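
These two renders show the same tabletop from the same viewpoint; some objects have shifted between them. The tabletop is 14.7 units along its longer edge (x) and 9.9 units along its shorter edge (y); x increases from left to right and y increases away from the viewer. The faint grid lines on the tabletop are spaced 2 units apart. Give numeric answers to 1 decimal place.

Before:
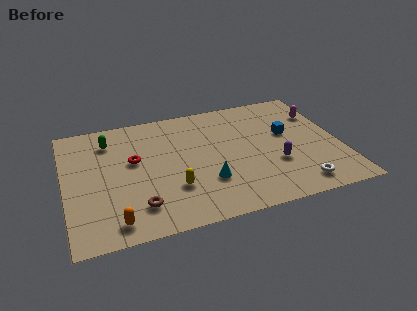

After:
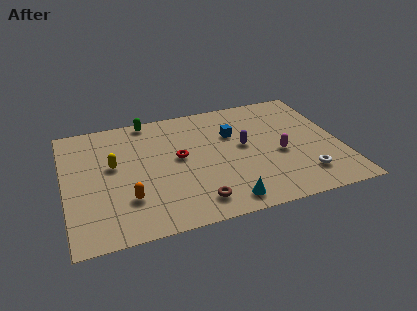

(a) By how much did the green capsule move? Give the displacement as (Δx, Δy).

(2.2, 1.3)

The green capsule was at about (2.5, 7.8) and moved to about (4.7, 9.1).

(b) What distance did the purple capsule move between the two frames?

2.5

The purple capsule moved from about (11.1, 3.4) to (9.6, 5.4), a distance of √(1.5² + 2.0²) ≈ 2.5.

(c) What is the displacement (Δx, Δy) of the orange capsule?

(0.8, 1.5)

The orange capsule started near (2.4, 1.3) and ended near (3.2, 2.8).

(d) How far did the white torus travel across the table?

0.8

From (12.1, 1.4) to (12.5, 2.1), the white torus covered √(0.4² + 0.7²) ≈ 0.8 units.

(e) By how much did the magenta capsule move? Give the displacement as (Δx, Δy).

(-2.5, -2.9)

The magenta capsule was at about (13.9, 7.1) and moved to about (11.4, 4.2).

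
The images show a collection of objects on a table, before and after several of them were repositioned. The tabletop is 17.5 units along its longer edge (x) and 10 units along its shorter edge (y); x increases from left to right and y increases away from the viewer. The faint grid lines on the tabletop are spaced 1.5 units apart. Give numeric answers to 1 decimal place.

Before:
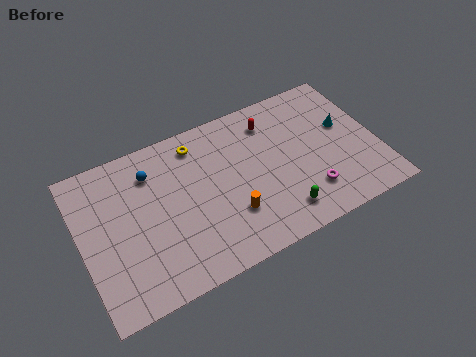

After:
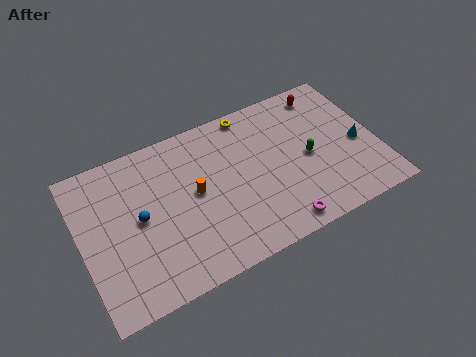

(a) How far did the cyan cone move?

1.6

From (15.8, 5.9) to (16.4, 4.4), the cyan cone covered √(0.6² + 1.5²) ≈ 1.6 units.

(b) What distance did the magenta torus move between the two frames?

2.4

The magenta torus was near (13.1, 2.4) before and (11.1, 1.1) after, so it travelled √(2.0² + 1.3²) ≈ 2.4 units.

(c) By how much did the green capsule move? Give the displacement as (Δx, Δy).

(2.1, 2.9)

The green capsule was at about (11.3, 1.8) and moved to about (13.4, 4.7).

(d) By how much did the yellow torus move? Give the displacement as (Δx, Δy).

(3.3, 0.7)

The yellow torus started near (7.2, 8.4) and ended near (10.5, 9.1).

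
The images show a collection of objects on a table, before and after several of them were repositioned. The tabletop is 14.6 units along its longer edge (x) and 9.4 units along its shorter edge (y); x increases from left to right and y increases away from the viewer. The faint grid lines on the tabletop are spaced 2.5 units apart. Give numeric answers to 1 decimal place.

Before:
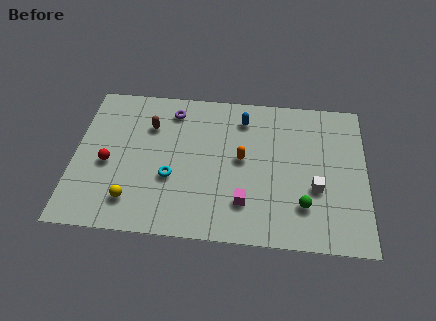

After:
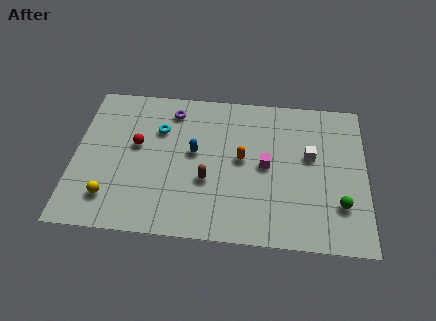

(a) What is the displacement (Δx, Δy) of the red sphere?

(1.4, 1.3)

The red sphere was at about (1.7, 4.1) and moved to about (3.1, 5.4).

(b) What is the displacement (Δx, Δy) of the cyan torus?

(-0.7, 3.0)

The cyan torus was at about (4.9, 3.5) and moved to about (4.2, 6.5).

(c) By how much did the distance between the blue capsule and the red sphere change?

-4.7

The distance was about 7.6 in the first image and 2.9 in the second, so they moved 4.7 units closer together.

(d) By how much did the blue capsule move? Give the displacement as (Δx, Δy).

(-2.4, -2.4)

From the two frames, the blue capsule sits at roughly (8.4, 7.6) before and (6.0, 5.2) after.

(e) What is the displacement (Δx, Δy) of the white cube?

(-0.3, 2.0)

The white cube was at about (12.1, 3.5) and moved to about (11.8, 5.5).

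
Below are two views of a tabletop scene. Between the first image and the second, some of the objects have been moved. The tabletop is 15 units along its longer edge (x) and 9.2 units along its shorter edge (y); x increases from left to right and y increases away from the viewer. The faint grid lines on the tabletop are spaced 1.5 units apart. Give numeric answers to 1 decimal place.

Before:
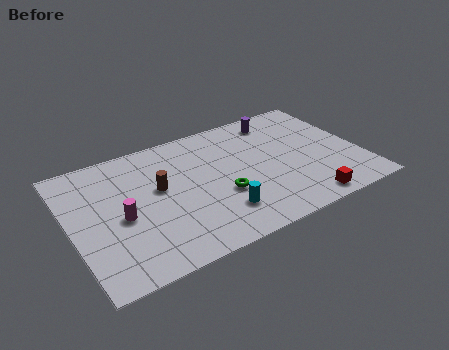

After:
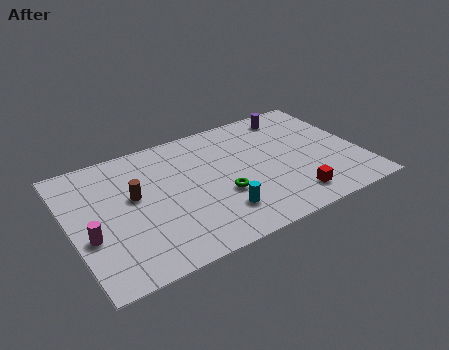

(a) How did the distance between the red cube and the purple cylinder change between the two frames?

-0.4

Before: roughly 6.8 units apart; after: 6.4. That's 0.4 units closer together.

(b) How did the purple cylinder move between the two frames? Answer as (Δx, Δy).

(0.8, 0.1)

From the two frames, the purple cylinder sits at roughly (11.3, 7.8) before and (12.1, 7.9) after.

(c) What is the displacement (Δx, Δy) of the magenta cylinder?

(-1.7, -0.6)

From the two frames, the magenta cylinder sits at roughly (2.5, 4.1) before and (0.8, 3.5) after.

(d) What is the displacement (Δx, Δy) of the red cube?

(-0.6, 0.6)

The red cube was at about (11.6, 1.0) and moved to about (11.0, 1.6).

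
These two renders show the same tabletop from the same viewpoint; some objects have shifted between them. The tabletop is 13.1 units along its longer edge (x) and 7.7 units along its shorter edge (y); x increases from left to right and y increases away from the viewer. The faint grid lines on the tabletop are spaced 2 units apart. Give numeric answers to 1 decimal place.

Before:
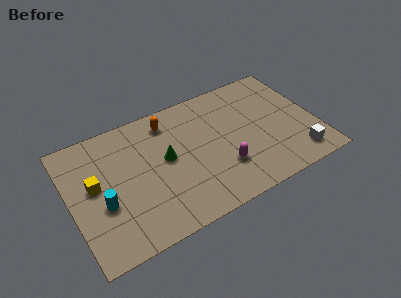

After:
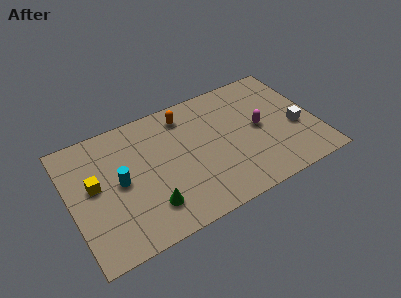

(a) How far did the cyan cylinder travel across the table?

1.3

From (1.6, 3.0) to (2.6, 3.9), the cyan cylinder covered √(1.0² + 0.9²) ≈ 1.3 units.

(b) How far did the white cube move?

1.8

The white cube was near (11.8, 1.3) before and (12.0, 3.1) after, so it travelled √(0.2² + 1.8²) ≈ 1.8 units.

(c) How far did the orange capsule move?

0.9

From (5.5, 6.4) to (6.4, 6.4), the orange capsule covered √(0.9² + 0.0²) ≈ 0.9 units.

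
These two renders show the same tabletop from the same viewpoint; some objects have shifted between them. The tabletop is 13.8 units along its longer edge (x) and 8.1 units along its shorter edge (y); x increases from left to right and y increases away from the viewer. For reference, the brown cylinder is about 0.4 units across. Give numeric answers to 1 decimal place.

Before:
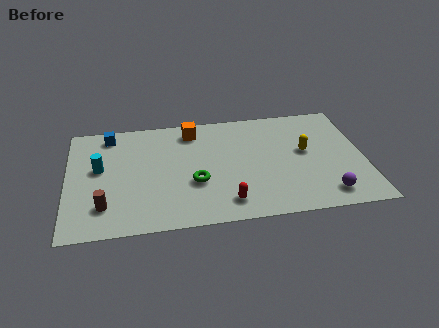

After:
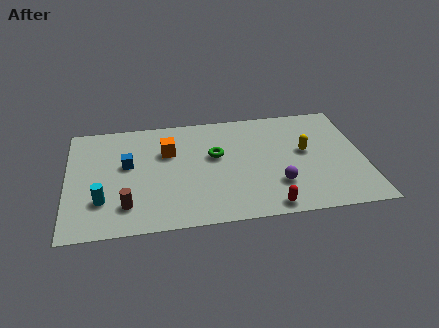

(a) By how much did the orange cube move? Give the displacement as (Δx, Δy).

(-1.2, -1.4)

From the two frames, the orange cube sits at roughly (5.9, 6.8) before and (4.7, 5.4) after.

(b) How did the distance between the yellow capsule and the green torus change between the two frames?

-1.2

They were about 5.4 units apart before and 4.2 after — 1.2 units closer together.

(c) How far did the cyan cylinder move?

2.3

From (1.5, 4.6) to (1.6, 2.3), the cyan cylinder covered √(0.1² + 2.3²) ≈ 2.3 units.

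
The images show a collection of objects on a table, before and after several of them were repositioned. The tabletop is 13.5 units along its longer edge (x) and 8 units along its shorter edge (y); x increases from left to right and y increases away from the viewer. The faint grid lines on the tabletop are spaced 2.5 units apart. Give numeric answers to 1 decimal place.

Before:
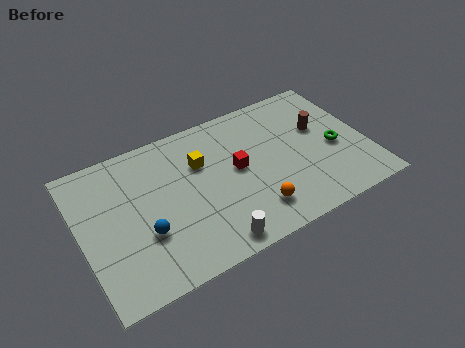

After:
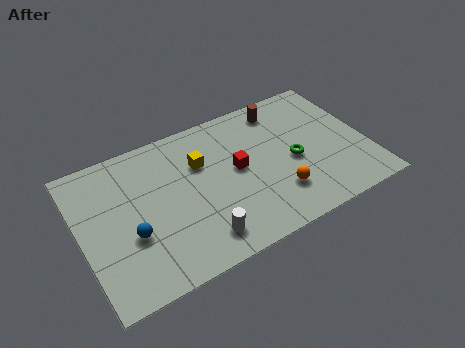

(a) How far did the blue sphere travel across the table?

0.6

From (2.8, 2.8) to (2.2, 3.0), the blue sphere covered √(0.6² + 0.2²) ≈ 0.6 units.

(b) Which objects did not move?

the red cube and the yellow cube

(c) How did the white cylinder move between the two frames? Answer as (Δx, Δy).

(-0.5, 0.5)

The white cylinder started near (5.7, 0.9) and ended near (5.2, 1.4).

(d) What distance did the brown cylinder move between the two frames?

2.5

The brown cylinder moved from about (11.5, 4.9) to (9.9, 6.8), a distance of √(1.6² + 1.9²) ≈ 2.5.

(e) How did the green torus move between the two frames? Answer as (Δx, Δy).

(-2.0, 0.1)

The green torus started near (12.0, 3.5) and ended near (10.0, 3.6).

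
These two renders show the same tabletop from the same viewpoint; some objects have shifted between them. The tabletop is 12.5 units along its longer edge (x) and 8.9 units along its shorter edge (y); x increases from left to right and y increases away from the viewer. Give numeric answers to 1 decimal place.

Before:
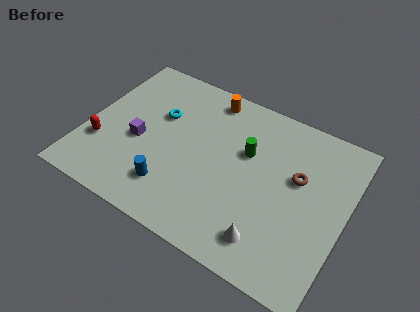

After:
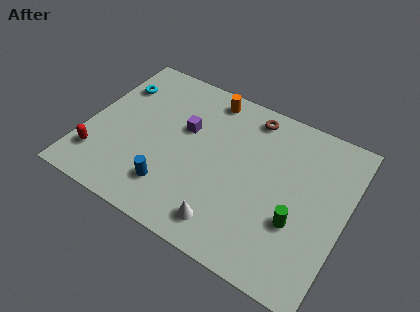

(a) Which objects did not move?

the orange cylinder and the blue cylinder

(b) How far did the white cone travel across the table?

2.0

The white cone moved from about (9.3, 1.6) to (7.3, 1.4), a distance of √(2.0² + 0.2²) ≈ 2.0.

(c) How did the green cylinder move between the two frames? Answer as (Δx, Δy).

(2.8, -2.5)

The green cylinder was at about (7.6, 5.6) and moved to about (10.4, 3.1).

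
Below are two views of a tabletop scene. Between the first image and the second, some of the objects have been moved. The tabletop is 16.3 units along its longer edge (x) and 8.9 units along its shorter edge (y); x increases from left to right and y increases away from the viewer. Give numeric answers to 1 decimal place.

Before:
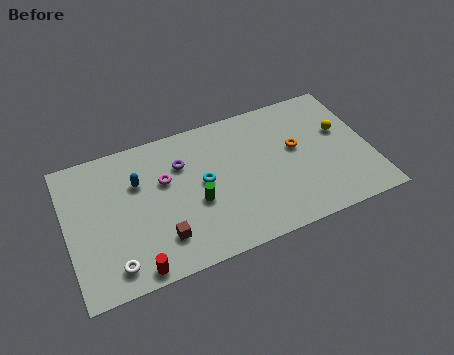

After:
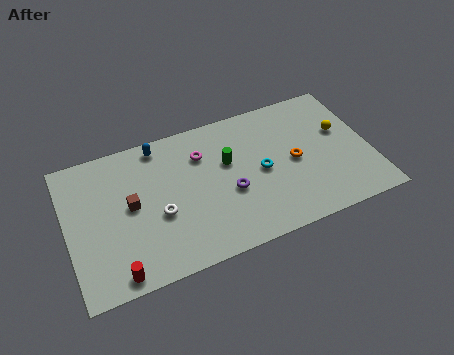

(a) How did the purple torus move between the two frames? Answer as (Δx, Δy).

(2.3, -2.7)

From the two frames, the purple torus sits at roughly (6.3, 6.3) before and (8.6, 3.6) after.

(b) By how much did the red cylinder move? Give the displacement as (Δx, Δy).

(-1.0, 0.1)

The red cylinder started near (3.3, 0.8) and ended near (2.3, 0.9).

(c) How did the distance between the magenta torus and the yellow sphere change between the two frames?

-2.0

Before: roughly 9.6 units apart; after: 7.6. That's 2.0 units closer together.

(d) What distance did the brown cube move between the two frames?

3.0

From (4.8, 2.1) to (3.4, 4.7), the brown cube covered √(1.4² + 2.6²) ≈ 3.0 units.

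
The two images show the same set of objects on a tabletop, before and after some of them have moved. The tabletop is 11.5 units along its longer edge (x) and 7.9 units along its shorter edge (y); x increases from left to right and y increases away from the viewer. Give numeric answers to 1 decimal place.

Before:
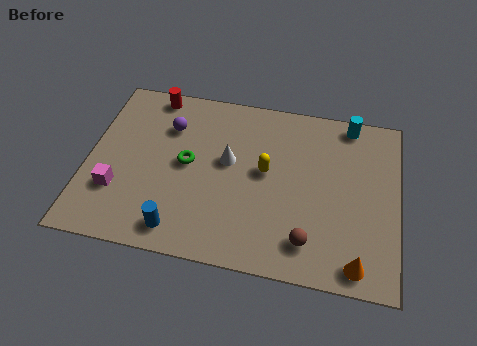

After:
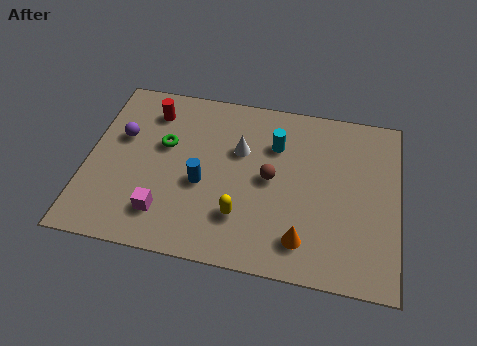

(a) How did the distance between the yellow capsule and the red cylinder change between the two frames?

+0.3

Before: roughly 5.2 units apart; after: 5.5. That's 0.3 units further apart.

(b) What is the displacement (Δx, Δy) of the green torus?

(-0.9, 0.7)

The green torus was at about (3.7, 4.1) and moved to about (2.8, 4.8).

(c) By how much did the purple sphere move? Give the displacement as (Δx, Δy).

(-1.7, -0.8)

The purple sphere was at about (2.9, 5.7) and moved to about (1.2, 4.9).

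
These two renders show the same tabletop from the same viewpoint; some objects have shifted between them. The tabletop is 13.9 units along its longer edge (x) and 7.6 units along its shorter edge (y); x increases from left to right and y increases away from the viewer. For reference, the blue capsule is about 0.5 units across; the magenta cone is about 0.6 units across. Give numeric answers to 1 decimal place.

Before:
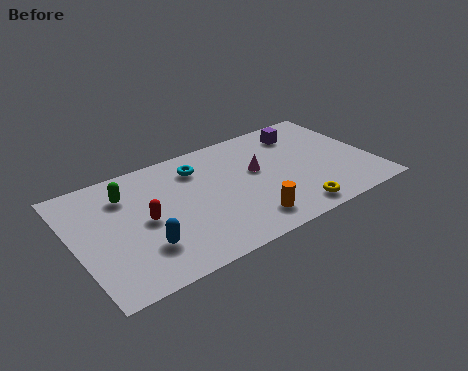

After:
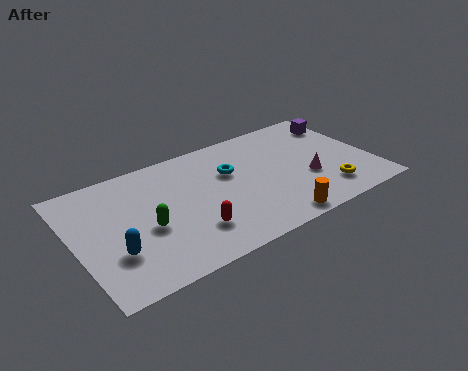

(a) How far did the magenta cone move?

2.7

The magenta cone moved from about (8.6, 4.4) to (10.8, 2.8), a distance of √(2.2² + 1.6²) ≈ 2.7.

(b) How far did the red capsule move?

2.5

The red capsule was near (3.2, 3.7) before and (5.1, 2.0) after, so it travelled √(1.9² + 1.7²) ≈ 2.5 units.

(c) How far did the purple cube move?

2.0

From (11.1, 6.1) to (13.1, 6.0), the purple cube covered √(2.0² + 0.1²) ≈ 2.0 units.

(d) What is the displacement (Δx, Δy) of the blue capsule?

(-1.3, 0.3)

From the two frames, the blue capsule sits at roughly (2.9, 2.1) before and (1.6, 2.4) after.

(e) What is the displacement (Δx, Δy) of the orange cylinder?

(1.2, -0.6)

From the two frames, the orange cylinder sits at roughly (7.6, 1.4) before and (8.8, 0.8) after.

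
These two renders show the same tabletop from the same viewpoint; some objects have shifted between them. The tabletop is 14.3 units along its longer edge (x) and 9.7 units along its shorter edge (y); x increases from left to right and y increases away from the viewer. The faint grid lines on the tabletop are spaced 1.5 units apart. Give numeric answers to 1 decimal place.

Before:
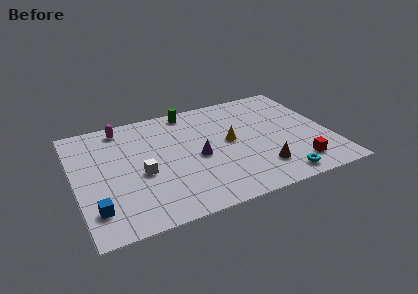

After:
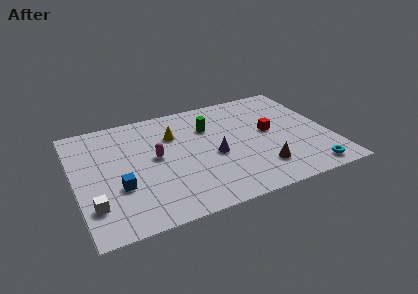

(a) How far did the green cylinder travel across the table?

2.1

The green cylinder moved from about (6.8, 8.7) to (7.7, 6.8), a distance of √(0.9² + 1.9²) ≈ 2.1.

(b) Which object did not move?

the brown cone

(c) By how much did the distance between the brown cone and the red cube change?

+1.1

The distance was about 2.0 in the first image and 3.1 in the second, so they moved 1.1 units further apart.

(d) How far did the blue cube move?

1.9

The blue cube moved from about (0.9, 2.1) to (2.3, 3.4), a distance of √(1.4² + 1.3²) ≈ 1.9.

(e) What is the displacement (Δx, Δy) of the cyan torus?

(1.7, 0.0)

The cyan torus was at about (11.0, 1.1) and moved to about (12.7, 1.1).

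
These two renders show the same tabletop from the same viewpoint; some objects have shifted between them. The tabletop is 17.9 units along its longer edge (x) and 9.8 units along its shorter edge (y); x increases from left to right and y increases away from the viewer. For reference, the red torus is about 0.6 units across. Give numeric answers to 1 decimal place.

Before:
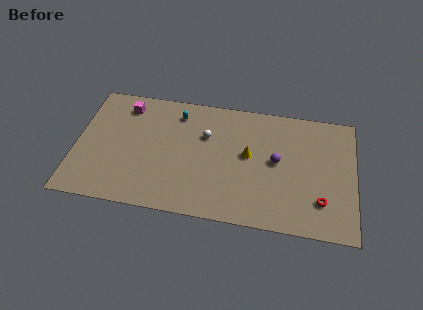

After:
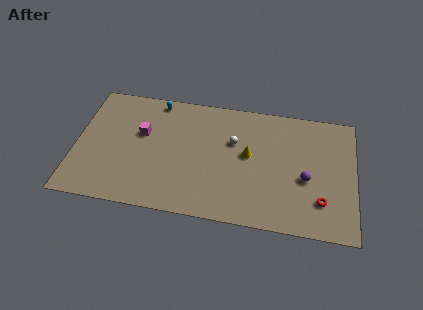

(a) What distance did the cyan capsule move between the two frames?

1.6

The cyan capsule moved from about (6.4, 8.0) to (5.0, 8.8), a distance of √(1.4² + 0.8²) ≈ 1.6.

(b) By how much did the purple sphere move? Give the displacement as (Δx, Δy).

(1.9, -1.1)

The purple sphere started near (12.9, 5.2) and ended near (14.8, 4.1).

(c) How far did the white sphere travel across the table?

1.8

The white sphere was near (8.3, 6.5) before and (10.1, 6.3) after, so it travelled √(1.8² + 0.2²) ≈ 1.8 units.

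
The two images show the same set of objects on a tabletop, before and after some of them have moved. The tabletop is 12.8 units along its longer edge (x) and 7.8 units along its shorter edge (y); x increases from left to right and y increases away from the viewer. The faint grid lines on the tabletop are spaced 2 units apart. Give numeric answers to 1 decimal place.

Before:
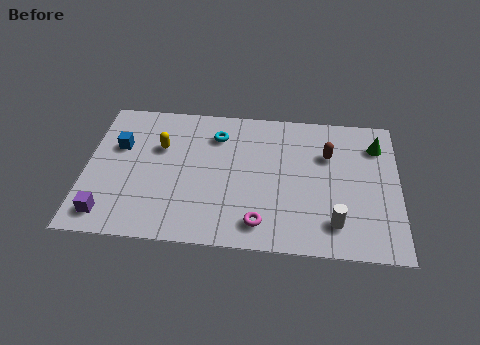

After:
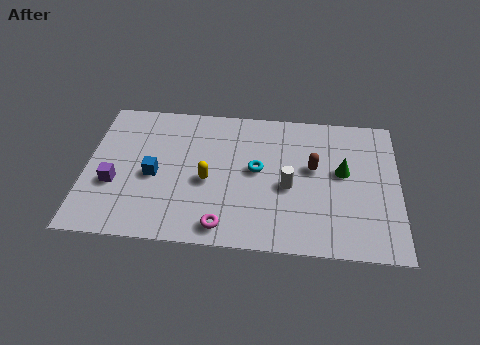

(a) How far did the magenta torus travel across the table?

1.5

The magenta torus was near (7.2, 1.3) before and (5.7, 1.0) after, so it travelled √(1.5² + 0.3²) ≈ 1.5 units.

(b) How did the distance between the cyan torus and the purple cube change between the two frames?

-0.5

The distance was about 6.4 in the first image and 5.9 in the second, so they moved 0.5 units closer together.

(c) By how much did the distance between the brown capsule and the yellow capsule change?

-2.5

The distance was about 6.9 in the first image and 4.4 in the second, so they moved 2.5 units closer together.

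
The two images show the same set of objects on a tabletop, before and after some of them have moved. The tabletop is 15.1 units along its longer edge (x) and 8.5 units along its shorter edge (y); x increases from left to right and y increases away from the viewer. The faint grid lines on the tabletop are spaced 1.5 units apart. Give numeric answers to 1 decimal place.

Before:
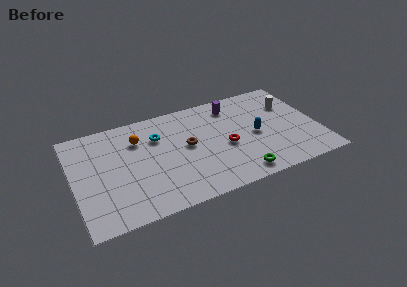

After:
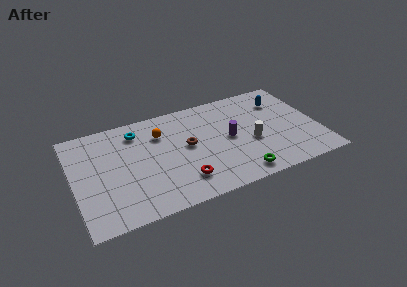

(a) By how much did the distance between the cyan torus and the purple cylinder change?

+1.2

Before: roughly 4.9 units apart; after: 6.1. That's 1.2 units further apart.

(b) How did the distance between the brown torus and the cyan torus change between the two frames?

+1.5

The distance was about 2.2 in the first image and 3.7 in the second, so they moved 1.5 units further apart.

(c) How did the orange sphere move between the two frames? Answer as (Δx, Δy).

(1.4, 0.0)

The orange sphere was at about (4.1, 6.2) and moved to about (5.5, 6.2).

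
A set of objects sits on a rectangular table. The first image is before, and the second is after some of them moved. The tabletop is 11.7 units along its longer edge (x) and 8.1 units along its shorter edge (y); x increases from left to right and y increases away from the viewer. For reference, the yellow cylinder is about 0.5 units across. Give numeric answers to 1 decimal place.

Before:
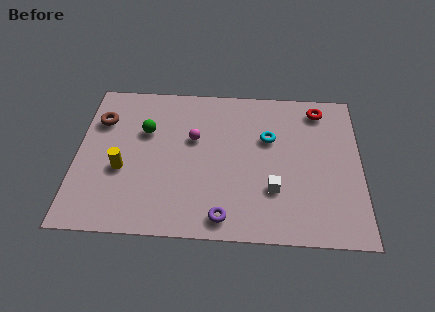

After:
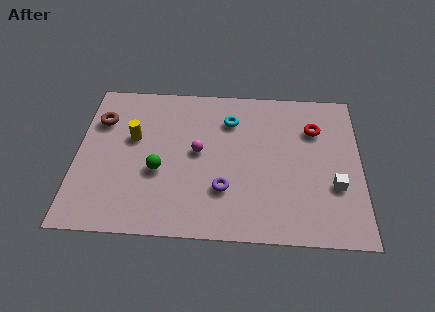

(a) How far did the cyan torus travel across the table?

1.8

The cyan torus was near (7.9, 5.2) before and (6.3, 6.1) after, so it travelled √(1.6² + 0.9²) ≈ 1.8 units.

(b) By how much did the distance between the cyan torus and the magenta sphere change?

-0.9

Before: roughly 3.1 units apart; after: 2.2. That's 0.9 units closer together.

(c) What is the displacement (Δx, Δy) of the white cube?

(2.5, 0.3)

The white cube was at about (8.1, 2.5) and moved to about (10.6, 2.8).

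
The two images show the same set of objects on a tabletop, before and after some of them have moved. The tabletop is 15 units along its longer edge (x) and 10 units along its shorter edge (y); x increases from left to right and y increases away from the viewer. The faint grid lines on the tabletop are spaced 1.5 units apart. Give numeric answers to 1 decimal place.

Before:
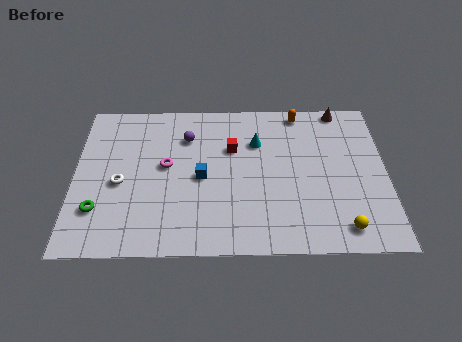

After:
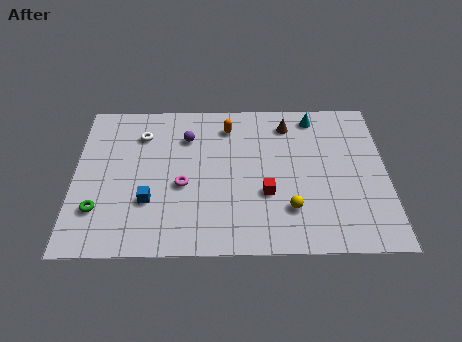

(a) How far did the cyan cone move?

3.3

The cyan cone was near (8.8, 7.0) before and (11.6, 8.7) after, so it travelled √(2.8² + 1.7²) ≈ 3.3 units.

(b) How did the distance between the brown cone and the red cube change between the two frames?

-1.2

The distance was about 5.9 in the first image and 4.7 in the second, so they moved 1.2 units closer together.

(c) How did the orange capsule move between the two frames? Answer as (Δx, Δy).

(-3.5, -0.9)

From the two frames, the orange capsule sits at roughly (10.9, 9.0) before and (7.4, 8.1) after.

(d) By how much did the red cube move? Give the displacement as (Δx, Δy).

(1.6, -3.0)

From the two frames, the red cube sits at roughly (7.6, 6.6) before and (9.2, 3.6) after.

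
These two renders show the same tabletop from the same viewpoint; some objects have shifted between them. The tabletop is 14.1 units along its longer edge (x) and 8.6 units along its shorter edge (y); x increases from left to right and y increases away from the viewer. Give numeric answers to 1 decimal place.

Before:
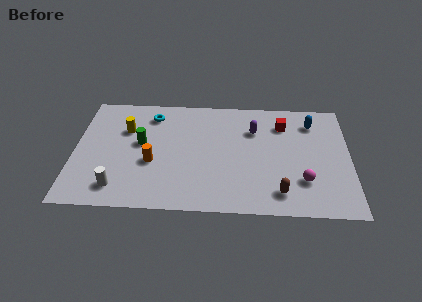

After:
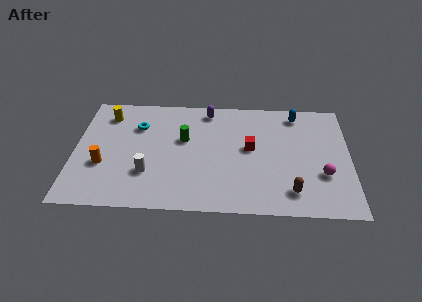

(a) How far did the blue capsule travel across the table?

1.0

The blue capsule moved from about (12.2, 6.8) to (11.4, 7.4), a distance of √(0.8² + 0.6²) ≈ 1.0.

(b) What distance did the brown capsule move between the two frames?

0.6

The brown capsule moved from about (10.5, 1.5) to (11.1, 1.6), a distance of √(0.6² + 0.1²) ≈ 0.6.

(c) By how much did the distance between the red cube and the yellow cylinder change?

-0.4

They were about 8.1 units apart before and 7.7 after — 0.4 units closer together.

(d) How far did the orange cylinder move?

2.5

The orange cylinder moved from about (4.0, 3.4) to (1.5, 3.1), a distance of √(2.5² + 0.3²) ≈ 2.5.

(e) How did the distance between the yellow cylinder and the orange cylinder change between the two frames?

+1.0

Before: roughly 2.8 units apart; after: 3.8. That's 1.0 units further apart.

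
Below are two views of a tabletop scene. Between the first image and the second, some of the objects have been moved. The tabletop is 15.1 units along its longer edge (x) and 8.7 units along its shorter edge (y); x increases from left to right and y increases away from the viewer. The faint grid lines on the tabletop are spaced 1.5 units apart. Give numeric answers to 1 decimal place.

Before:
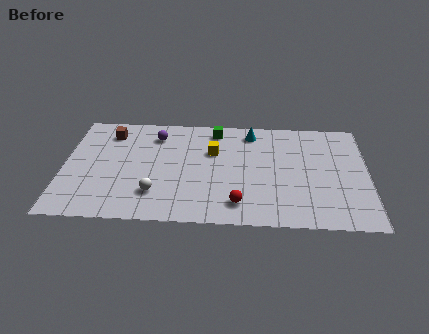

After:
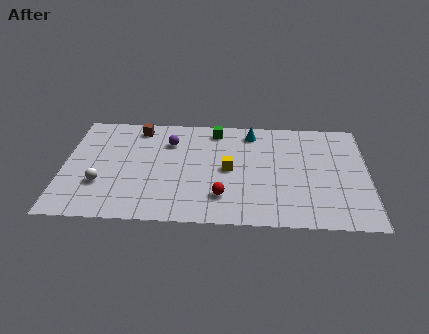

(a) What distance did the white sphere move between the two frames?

2.8

The white sphere moved from about (4.6, 2.2) to (1.9, 2.8), a distance of √(2.7² + 0.6²) ≈ 2.8.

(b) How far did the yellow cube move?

1.6

From (7.4, 5.7) to (8.2, 4.3), the yellow cube covered √(0.8² + 1.4²) ≈ 1.6 units.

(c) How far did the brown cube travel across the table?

1.5

From (2.2, 7.0) to (3.6, 7.5), the brown cube covered √(1.4² + 0.5²) ≈ 1.5 units.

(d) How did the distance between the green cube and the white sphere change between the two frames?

+1.3

Before: roughly 6.0 units apart; after: 7.3. That's 1.3 units further apart.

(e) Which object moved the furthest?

the white sphere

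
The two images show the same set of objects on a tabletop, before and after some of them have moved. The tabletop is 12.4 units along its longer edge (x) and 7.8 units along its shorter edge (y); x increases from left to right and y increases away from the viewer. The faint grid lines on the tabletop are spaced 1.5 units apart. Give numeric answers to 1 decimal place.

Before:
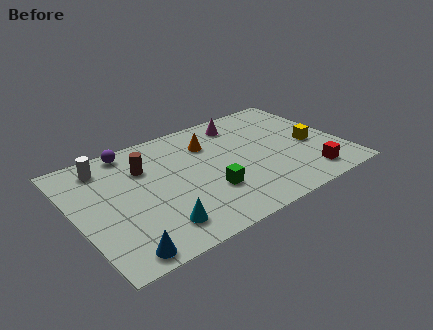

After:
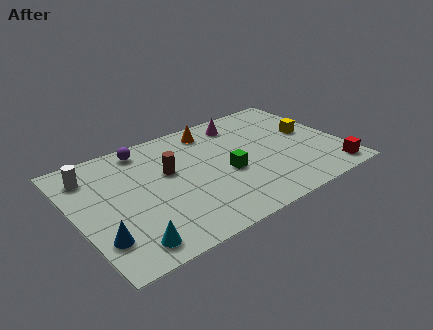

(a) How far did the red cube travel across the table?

1.1

From (10.4, 1.3) to (11.5, 1.0), the red cube covered √(1.1² + 0.3²) ≈ 1.1 units.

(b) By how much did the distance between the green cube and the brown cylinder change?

-1.0

They were about 3.9 units apart before and 2.9 after — 1.0 units closer together.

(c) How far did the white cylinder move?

0.8

The white cylinder moved from about (1.7, 6.5) to (1.0, 6.2), a distance of √(0.7² + 0.3²) ≈ 0.8.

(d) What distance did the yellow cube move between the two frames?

0.9

From (11.0, 3.4) to (11.1, 4.3), the yellow cube covered √(0.1² + 0.9²) ≈ 0.9 units.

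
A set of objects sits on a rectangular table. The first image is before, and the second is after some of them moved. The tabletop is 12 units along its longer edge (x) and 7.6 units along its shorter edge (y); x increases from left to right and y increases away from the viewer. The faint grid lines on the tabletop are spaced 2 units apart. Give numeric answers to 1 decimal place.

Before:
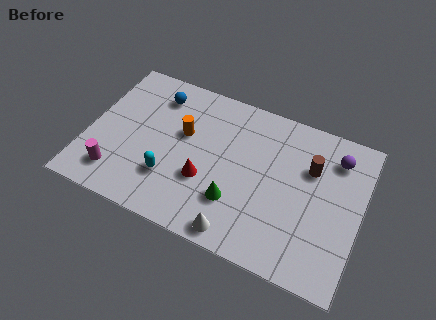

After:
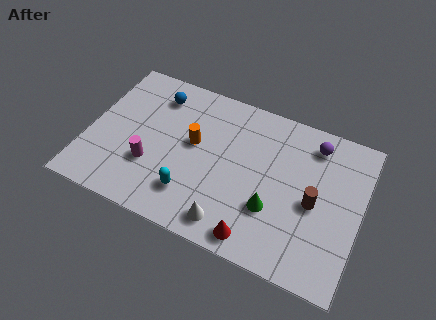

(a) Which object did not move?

the blue sphere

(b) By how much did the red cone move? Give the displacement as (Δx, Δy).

(2.5, -1.8)

The red cone started near (5.3, 2.7) and ended near (7.8, 0.9).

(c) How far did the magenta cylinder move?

1.7

The magenta cylinder was near (1.5, 1.5) before and (2.9, 2.5) after, so it travelled √(1.4² + 1.0²) ≈ 1.7 units.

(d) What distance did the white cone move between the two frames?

0.5

The white cone moved from about (7.0, 0.8) to (6.6, 1.1), a distance of √(0.4² + 0.3²) ≈ 0.5.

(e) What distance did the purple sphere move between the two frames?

1.0

The purple sphere moved from about (10.7, 6.0) to (9.7, 6.3), a distance of √(1.0² + 0.3²) ≈ 1.0.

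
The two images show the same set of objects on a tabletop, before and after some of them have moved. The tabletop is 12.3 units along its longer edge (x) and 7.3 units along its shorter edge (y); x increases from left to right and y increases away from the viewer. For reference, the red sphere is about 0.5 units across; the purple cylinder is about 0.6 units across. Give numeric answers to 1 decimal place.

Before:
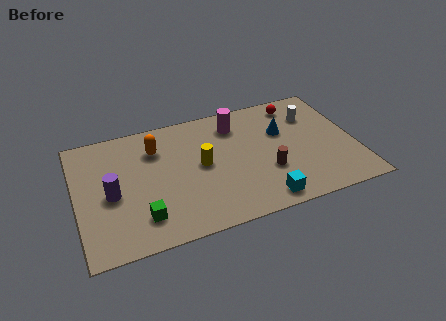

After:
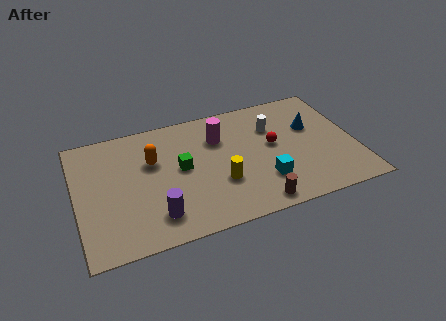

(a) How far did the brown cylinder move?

1.8

The brown cylinder was near (8.3, 2.5) before and (7.6, 0.8) after, so it travelled √(0.7² + 1.7²) ≈ 1.8 units.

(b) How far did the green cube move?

3.0

The green cube was near (2.7, 1.6) before and (4.6, 3.9) after, so it travelled √(1.9² + 2.3²) ≈ 3.0 units.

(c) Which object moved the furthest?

the green cube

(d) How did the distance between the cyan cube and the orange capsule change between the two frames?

-0.8

The distance was about 6.2 in the first image and 5.4 in the second, so they moved 0.8 units closer together.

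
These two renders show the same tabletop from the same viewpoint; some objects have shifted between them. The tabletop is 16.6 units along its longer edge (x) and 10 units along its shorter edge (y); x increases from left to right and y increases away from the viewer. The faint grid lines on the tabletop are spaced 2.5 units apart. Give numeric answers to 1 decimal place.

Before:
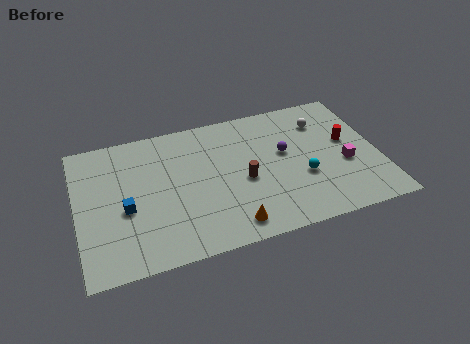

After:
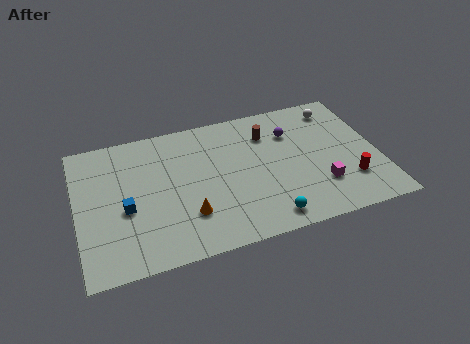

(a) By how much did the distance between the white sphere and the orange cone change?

+2.0

The distance was about 8.4 in the first image and 10.4 in the second, so they moved 2.0 units further apart.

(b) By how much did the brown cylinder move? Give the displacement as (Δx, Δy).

(1.6, 3.1)

The brown cylinder started near (9.1, 4.4) and ended near (10.7, 7.5).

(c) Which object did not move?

the blue cube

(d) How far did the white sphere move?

1.2

The white sphere was near (13.8, 7.6) before and (14.7, 8.4) after, so it travelled √(0.9² + 0.8²) ≈ 1.2 units.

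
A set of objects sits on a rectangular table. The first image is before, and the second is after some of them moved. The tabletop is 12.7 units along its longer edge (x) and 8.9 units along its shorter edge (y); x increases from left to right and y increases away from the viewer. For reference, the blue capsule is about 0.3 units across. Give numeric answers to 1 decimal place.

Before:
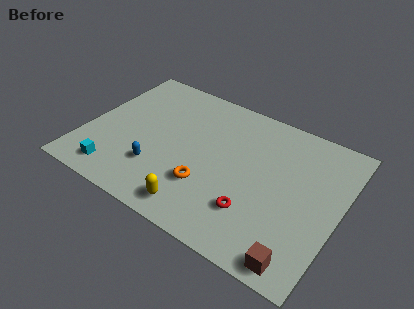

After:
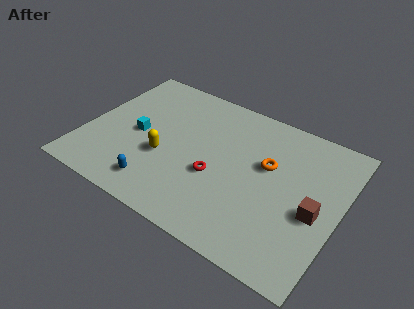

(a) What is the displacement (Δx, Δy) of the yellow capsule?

(-2.1, 2.2)

From the two frames, the yellow capsule sits at roughly (6.2, 1.2) before and (4.1, 3.4) after.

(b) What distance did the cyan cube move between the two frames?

3.0

From (2.0, 1.3) to (2.6, 4.2), the cyan cube covered √(0.6² + 2.9²) ≈ 3.0 units.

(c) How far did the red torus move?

2.4

The red torus was near (8.8, 2.4) before and (6.7, 3.5) after, so it travelled √(2.1² + 1.1²) ≈ 2.4 units.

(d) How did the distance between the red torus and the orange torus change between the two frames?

+0.6

Before: roughly 2.4 units apart; after: 3.0. That's 0.6 units further apart.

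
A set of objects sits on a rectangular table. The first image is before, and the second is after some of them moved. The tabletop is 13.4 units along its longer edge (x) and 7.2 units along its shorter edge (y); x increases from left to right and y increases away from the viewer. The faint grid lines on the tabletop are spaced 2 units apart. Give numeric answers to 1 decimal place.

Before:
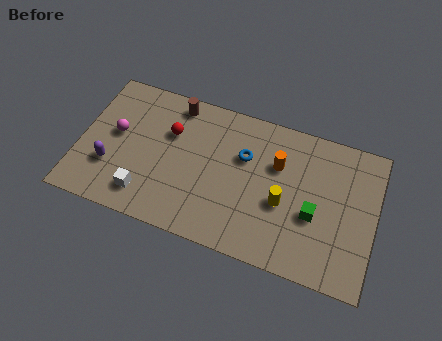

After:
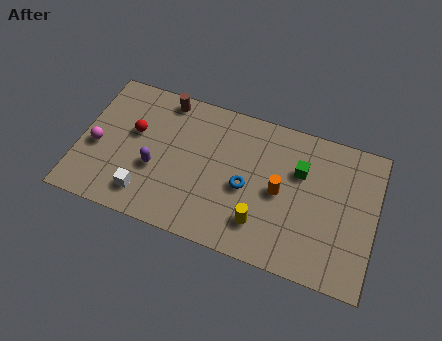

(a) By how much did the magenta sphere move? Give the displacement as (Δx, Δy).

(-0.8, -0.9)

The magenta sphere was at about (1.6, 4.0) and moved to about (0.8, 3.1).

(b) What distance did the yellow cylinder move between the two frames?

1.6

From (9.3, 3.0) to (8.4, 1.7), the yellow cylinder covered √(0.9² + 1.3²) ≈ 1.6 units.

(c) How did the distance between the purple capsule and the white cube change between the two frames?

-0.5

The distance was about 1.9 in the first image and 1.4 in the second, so they moved 0.5 units closer together.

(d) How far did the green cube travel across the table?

2.1

The green cube was near (10.7, 2.9) before and (9.9, 4.8) after, so it travelled √(0.8² + 1.9²) ≈ 2.1 units.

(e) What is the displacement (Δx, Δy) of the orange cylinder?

(0.2, -1.3)

The orange cylinder was at about (8.9, 4.8) and moved to about (9.1, 3.5).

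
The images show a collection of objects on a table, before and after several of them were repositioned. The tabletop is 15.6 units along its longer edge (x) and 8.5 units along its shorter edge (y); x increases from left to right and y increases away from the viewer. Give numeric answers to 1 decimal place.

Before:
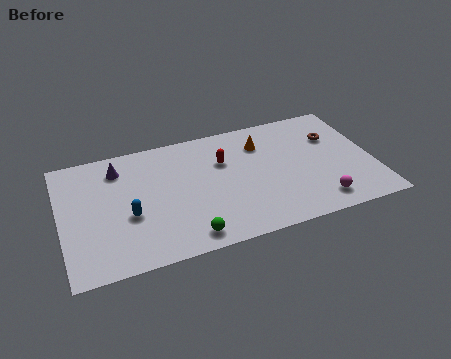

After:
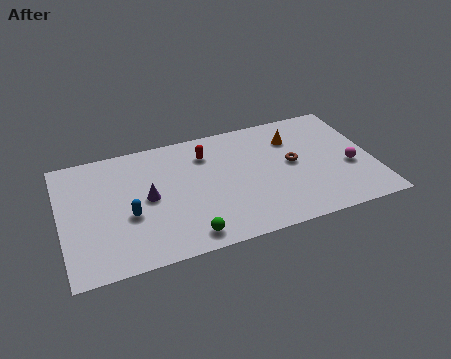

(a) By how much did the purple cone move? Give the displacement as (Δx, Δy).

(1.3, -2.5)

The purple cone started near (3.0, 6.8) and ended near (4.3, 4.3).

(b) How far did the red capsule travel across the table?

1.1

From (8.2, 5.7) to (7.4, 6.5), the red capsule covered √(0.8² + 0.8²) ≈ 1.1 units.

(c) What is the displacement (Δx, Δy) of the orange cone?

(1.6, -0.1)

The orange cone started near (10.2, 6.4) and ended near (11.8, 6.3).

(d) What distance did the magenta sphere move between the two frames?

2.7

The magenta sphere moved from about (12.6, 1.4) to (14.4, 3.4), a distance of √(1.8² + 2.0²) ≈ 2.7.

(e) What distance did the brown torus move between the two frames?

2.6

The brown torus was near (13.8, 5.8) before and (11.6, 4.5) after, so it travelled √(2.2² + 1.3²) ≈ 2.6 units.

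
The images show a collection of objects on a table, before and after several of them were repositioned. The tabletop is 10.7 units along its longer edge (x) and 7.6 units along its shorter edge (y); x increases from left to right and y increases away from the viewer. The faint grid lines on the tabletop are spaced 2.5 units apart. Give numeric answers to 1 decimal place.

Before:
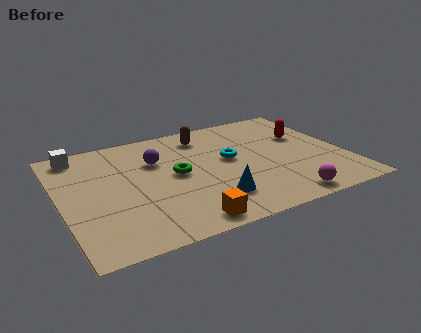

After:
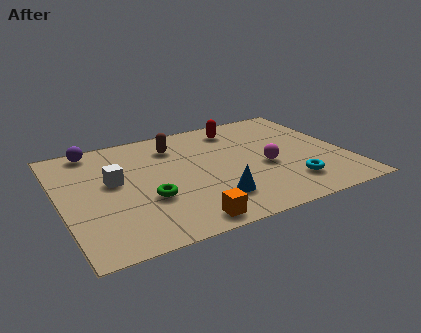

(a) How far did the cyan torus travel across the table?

3.1

The cyan torus moved from about (6.4, 4.2) to (8.3, 1.7), a distance of √(1.9² + 2.5²) ≈ 3.1.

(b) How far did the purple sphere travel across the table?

2.8

From (3.7, 5.1) to (1.5, 6.8), the purple sphere covered √(2.2² + 1.7²) ≈ 2.8 units.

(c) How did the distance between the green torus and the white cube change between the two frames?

-2.4

They were about 4.3 units apart before and 1.9 after — 2.4 units closer together.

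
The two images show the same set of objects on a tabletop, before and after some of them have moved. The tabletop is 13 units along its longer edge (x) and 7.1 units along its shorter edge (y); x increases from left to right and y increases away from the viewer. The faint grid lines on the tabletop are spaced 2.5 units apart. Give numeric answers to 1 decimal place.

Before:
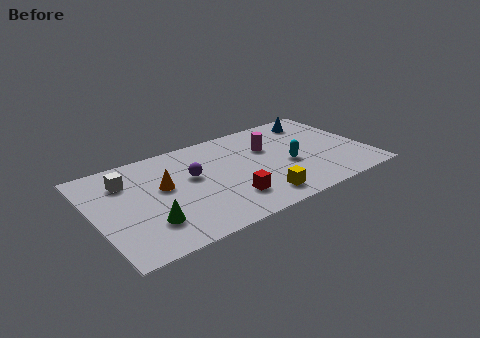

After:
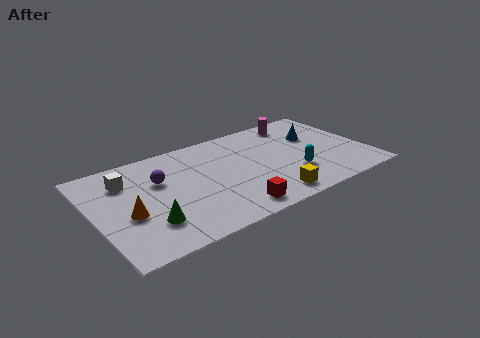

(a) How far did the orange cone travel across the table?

2.2

The orange cone moved from about (3.3, 4.1) to (1.5, 2.9), a distance of √(1.8² + 1.2²) ≈ 2.2.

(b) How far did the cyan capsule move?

0.8

The cyan capsule was near (9.2, 3.0) before and (9.3, 2.2) after, so it travelled √(0.1² + 0.8²) ≈ 0.8 units.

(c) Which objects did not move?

the green cone and the white cube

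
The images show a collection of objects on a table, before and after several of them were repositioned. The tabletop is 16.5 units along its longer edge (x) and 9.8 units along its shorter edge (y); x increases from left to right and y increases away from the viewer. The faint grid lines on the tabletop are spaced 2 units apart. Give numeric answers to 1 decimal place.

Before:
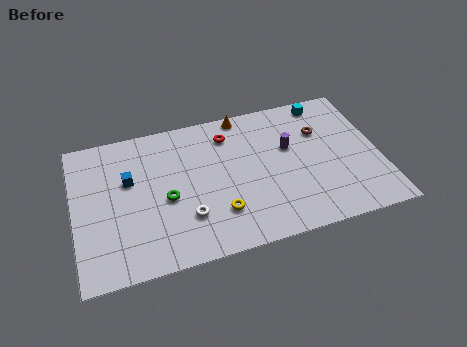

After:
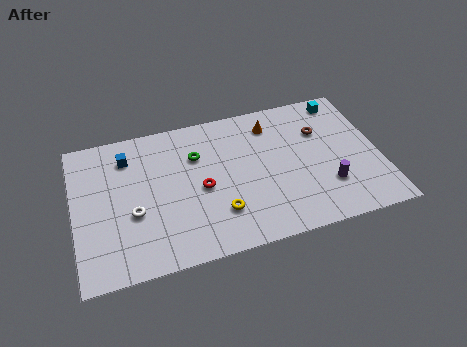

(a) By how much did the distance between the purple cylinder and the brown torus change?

+2.0

They were about 1.9 units apart before and 3.9 after — 2.0 units further apart.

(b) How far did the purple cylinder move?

3.7

The purple cylinder moved from about (11.7, 6.0) to (13.5, 2.8), a distance of √(1.8² + 3.2²) ≈ 3.7.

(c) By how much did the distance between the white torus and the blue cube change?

-0.5

They were about 4.4 units apart before and 3.9 after — 0.5 units closer together.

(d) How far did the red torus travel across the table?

3.7

From (8.5, 7.8) to (6.8, 4.5), the red torus covered √(1.7² + 3.3²) ≈ 3.7 units.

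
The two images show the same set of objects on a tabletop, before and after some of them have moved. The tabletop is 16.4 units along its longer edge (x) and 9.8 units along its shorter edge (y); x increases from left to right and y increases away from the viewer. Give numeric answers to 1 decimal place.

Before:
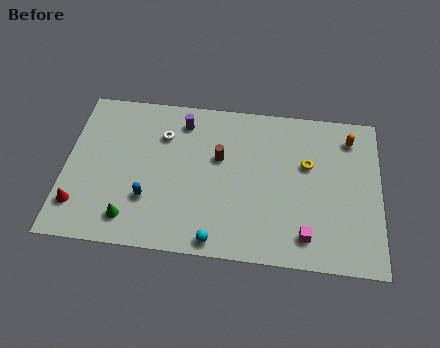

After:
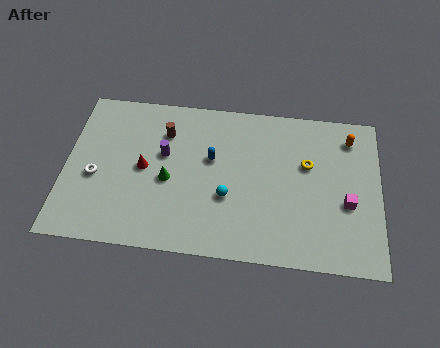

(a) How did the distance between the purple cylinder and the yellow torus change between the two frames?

+0.6

They were about 6.9 units apart before and 7.5 after — 0.6 units further apart.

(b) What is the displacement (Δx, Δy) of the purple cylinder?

(-0.9, -2.2)

The purple cylinder was at about (6.0, 8.1) and moved to about (5.1, 5.9).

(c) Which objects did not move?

the yellow torus and the orange capsule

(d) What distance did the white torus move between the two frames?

4.5

The white torus was near (5.0, 7.1) before and (1.6, 4.1) after, so it travelled √(3.4² + 3.0²) ≈ 4.5 units.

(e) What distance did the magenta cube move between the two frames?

3.0

From (12.6, 1.7) to (14.7, 3.9), the magenta cube covered √(2.1² + 2.2²) ≈ 3.0 units.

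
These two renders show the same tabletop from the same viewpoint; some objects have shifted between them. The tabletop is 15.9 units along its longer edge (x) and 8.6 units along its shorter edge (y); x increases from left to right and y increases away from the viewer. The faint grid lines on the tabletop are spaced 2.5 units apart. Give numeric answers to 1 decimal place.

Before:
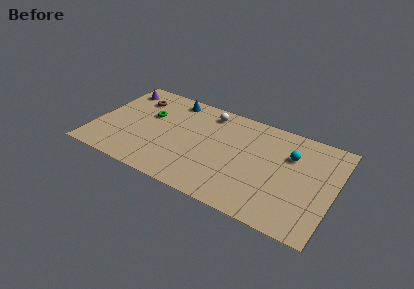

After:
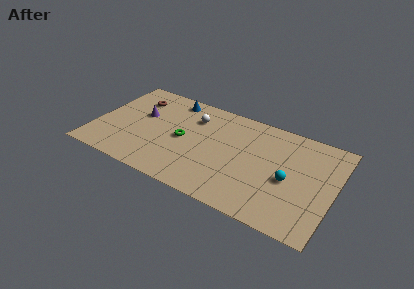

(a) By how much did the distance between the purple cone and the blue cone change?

-0.7

They were about 3.6 units apart before and 2.9 after — 0.7 units closer together.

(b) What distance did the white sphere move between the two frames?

1.3

The white sphere was near (7.2, 7.3) before and (6.3, 6.4) after, so it travelled √(0.9² + 0.9²) ≈ 1.3 units.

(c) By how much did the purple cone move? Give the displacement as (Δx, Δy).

(1.8, -1.9)

The purple cone started near (1.1, 7.1) and ended near (2.9, 5.2).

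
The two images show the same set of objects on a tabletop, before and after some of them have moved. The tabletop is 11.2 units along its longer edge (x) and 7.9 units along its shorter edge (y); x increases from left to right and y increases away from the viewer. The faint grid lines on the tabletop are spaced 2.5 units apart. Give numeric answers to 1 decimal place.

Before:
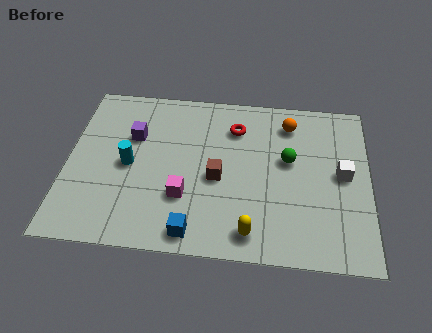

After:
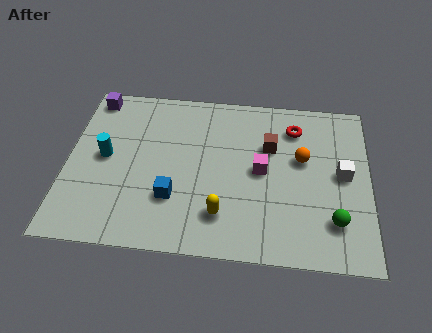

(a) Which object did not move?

the white cube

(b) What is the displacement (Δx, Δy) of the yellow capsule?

(-1.1, 0.7)

From the two frames, the yellow capsule sits at roughly (6.9, 1.1) before and (5.8, 1.8) after.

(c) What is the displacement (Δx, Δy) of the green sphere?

(1.7, -2.7)

From the two frames, the green sphere sits at roughly (8.2, 4.6) before and (9.9, 1.9) after.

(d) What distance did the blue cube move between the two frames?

1.7

The blue cube moved from about (4.8, 0.9) to (4.0, 2.4), a distance of √(0.8² + 1.5²) ≈ 1.7.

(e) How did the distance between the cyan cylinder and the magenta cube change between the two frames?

+3.3

They were about 2.5 units apart before and 5.8 after — 3.3 units further apart.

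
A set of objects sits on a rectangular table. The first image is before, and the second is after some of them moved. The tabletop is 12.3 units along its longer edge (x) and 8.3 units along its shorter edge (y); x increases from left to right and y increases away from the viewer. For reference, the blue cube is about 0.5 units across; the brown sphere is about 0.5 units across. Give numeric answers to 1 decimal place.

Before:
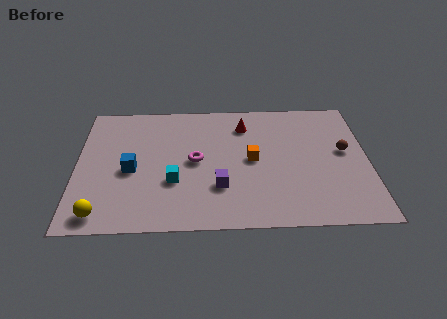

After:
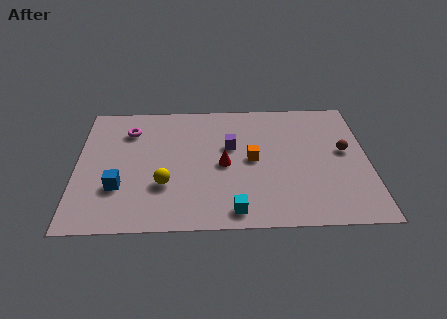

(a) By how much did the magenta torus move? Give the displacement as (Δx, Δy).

(-2.8, 2.1)

From the two frames, the magenta torus sits at roughly (5.0, 4.2) before and (2.2, 6.3) after.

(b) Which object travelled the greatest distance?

the magenta torus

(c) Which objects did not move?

the orange cube and the brown sphere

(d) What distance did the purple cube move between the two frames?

2.6

The purple cube moved from about (6.0, 2.5) to (6.5, 5.1), a distance of √(0.5² + 2.6²) ≈ 2.6.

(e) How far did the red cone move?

2.8

From (7.1, 6.5) to (6.2, 3.9), the red cone covered √(0.9² + 2.6²) ≈ 2.8 units.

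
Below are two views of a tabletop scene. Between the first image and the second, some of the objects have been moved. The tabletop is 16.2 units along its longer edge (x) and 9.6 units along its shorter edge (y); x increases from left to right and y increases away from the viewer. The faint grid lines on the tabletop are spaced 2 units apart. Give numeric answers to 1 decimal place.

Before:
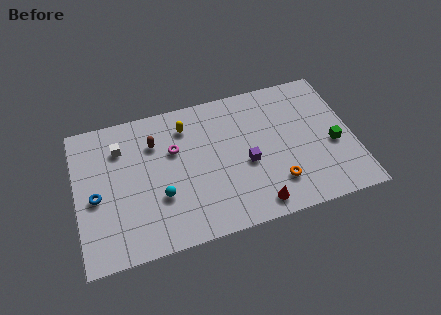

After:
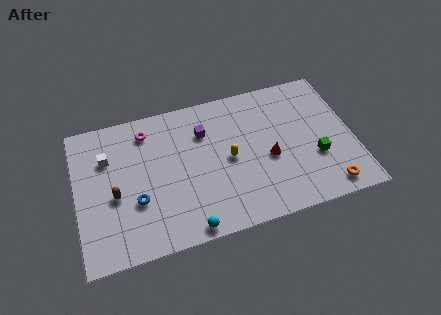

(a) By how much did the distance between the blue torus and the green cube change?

-3.4

They were about 13.9 units apart before and 10.5 after — 3.4 units closer together.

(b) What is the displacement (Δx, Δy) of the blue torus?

(2.3, -0.9)

From the two frames, the blue torus sits at roughly (1.1, 4.3) before and (3.4, 3.4) after.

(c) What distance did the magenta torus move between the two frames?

2.3

The magenta torus was near (5.8, 6.2) before and (4.3, 7.9) after, so it travelled √(1.5² + 1.7²) ≈ 2.3 units.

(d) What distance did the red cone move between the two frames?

3.1

The red cone moved from about (10.2, 1.2) to (11.2, 4.1), a distance of √(1.0² + 2.9²) ≈ 3.1.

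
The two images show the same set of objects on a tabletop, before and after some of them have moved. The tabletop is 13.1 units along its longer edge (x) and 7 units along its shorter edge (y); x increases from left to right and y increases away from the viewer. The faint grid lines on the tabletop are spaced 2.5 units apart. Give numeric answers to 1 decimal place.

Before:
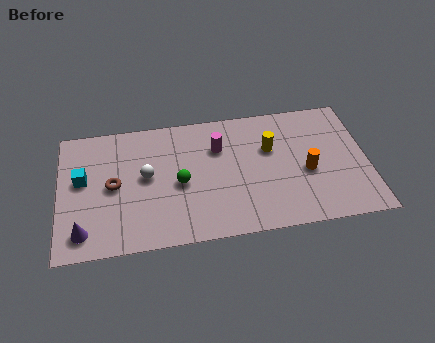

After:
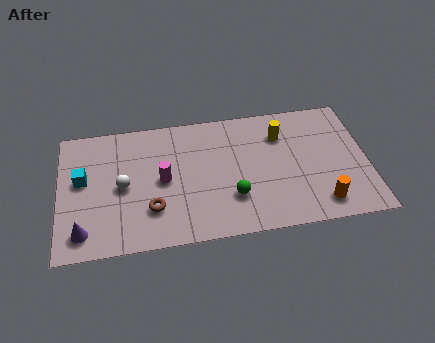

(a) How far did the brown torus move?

2.2

The brown torus was near (2.3, 3.5) before and (3.9, 2.0) after, so it travelled √(1.6² + 1.5²) ≈ 2.2 units.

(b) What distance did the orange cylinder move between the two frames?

1.9

From (10.5, 3.0) to (11.0, 1.2), the orange cylinder covered √(0.5² + 1.8²) ≈ 1.9 units.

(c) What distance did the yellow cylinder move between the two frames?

0.9

The yellow cylinder was near (9.0, 4.5) before and (9.5, 5.2) after, so it travelled √(0.5² + 0.7²) ≈ 0.9 units.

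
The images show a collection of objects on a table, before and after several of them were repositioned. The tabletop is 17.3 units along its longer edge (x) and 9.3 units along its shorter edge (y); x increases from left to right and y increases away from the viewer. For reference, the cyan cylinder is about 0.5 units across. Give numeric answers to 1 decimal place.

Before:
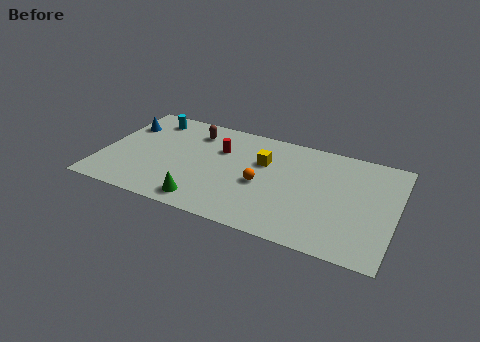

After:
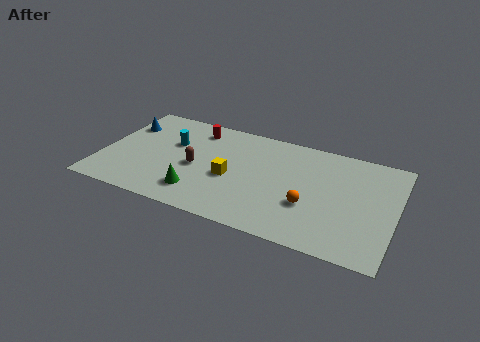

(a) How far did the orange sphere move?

3.0

The orange sphere moved from about (9.5, 4.1) to (12.4, 3.3), a distance of √(2.9² + 0.8²) ≈ 3.0.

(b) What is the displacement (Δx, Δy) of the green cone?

(-0.4, 0.7)

From the two frames, the green cone sits at roughly (6.4, 1.3) before and (6.0, 2.0) after.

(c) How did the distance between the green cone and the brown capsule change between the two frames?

-4.0

Before: roughly 6.2 units apart; after: 2.2. That's 4.0 units closer together.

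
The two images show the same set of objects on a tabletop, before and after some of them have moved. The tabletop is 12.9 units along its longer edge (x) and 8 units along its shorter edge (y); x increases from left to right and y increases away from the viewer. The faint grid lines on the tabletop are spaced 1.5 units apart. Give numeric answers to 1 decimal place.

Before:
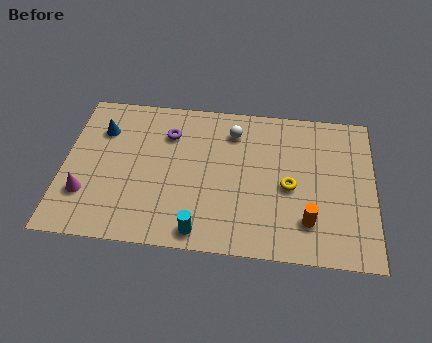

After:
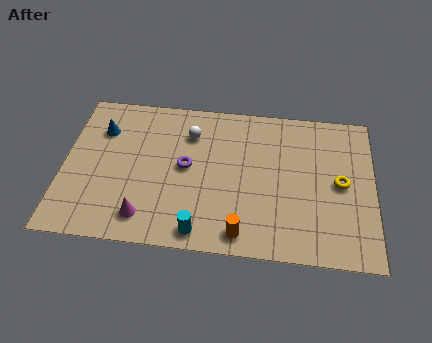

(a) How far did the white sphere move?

1.8

From (7.0, 6.3) to (5.2, 6.0), the white sphere covered √(1.8² + 0.3²) ≈ 1.8 units.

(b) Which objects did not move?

the blue cone and the cyan cylinder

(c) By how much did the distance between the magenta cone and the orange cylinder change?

-5.2

They were about 9.2 units apart before and 4.0 after — 5.2 units closer together.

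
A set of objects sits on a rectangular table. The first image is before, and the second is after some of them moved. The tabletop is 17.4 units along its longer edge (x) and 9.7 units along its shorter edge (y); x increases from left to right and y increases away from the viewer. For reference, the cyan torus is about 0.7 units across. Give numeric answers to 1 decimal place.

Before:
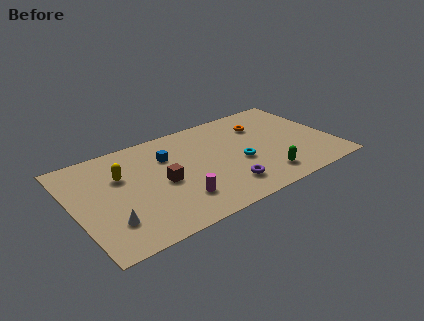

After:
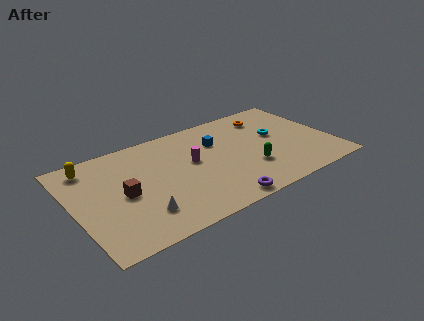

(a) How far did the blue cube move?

3.4

The blue cube was near (6.5, 6.8) before and (9.9, 6.7) after, so it travelled √(3.4² + 0.1²) ≈ 3.4 units.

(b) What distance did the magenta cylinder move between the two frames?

3.4

From (6.5, 2.4) to (8.0, 5.5), the magenta cylinder covered √(1.5² + 3.1²) ≈ 3.4 units.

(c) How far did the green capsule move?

1.5

The green capsule was near (12.3, 1.8) before and (11.6, 3.1) after, so it travelled √(0.7² + 1.3²) ≈ 1.5 units.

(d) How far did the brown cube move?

2.6

The brown cube moved from about (5.8, 4.5) to (3.2, 4.6), a distance of √(2.6² + 0.1²) ≈ 2.6.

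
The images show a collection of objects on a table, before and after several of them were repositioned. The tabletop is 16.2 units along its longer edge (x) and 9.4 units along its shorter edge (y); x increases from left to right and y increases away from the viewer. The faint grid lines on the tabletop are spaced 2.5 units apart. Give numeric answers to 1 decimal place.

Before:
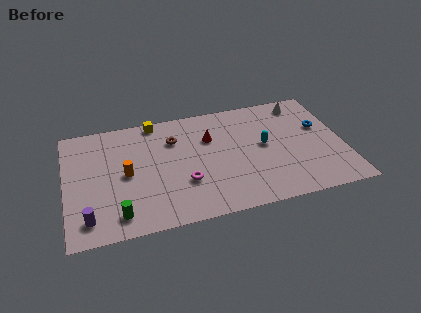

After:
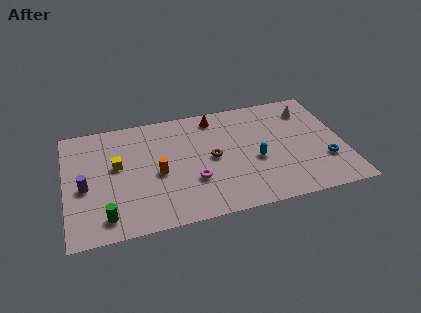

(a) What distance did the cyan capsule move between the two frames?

1.3

From (11.6, 5.0) to (11.0, 3.9), the cyan capsule covered √(0.6² + 1.1²) ≈ 1.3 units.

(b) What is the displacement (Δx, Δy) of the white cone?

(0.3, -0.7)

The white cone started near (14.1, 8.1) and ended near (14.4, 7.4).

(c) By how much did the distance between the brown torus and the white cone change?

-1.3

The distance was about 7.8 in the first image and 6.5 in the second, so they moved 1.3 units closer together.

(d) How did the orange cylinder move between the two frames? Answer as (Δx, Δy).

(1.8, -0.4)

The orange cylinder started near (3.5, 4.6) and ended near (5.3, 4.2).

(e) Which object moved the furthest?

the yellow cube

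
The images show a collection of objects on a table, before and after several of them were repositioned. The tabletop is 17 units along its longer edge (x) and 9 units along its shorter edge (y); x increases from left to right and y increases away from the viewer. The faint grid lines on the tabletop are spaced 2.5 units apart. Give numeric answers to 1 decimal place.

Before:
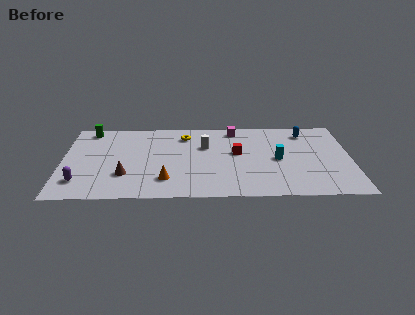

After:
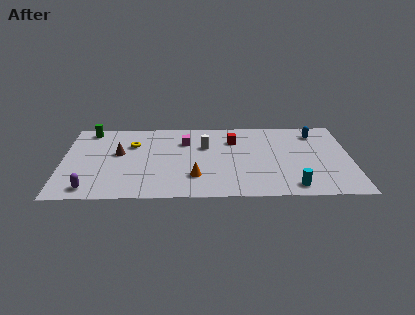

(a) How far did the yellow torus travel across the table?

3.3

From (7.2, 7.2) to (4.1, 6.2), the yellow torus covered √(3.1² + 1.0²) ≈ 3.3 units.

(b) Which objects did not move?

the green cylinder and the white cylinder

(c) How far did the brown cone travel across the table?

2.5

From (3.7, 2.7) to (3.3, 5.2), the brown cone covered √(0.4² + 2.5²) ≈ 2.5 units.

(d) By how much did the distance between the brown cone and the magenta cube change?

-4.2

The distance was about 8.3 in the first image and 4.1 in the second, so they moved 4.2 units closer together.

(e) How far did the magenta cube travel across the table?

3.3

From (10.2, 7.9) to (7.2, 6.5), the magenta cube covered √(3.0² + 1.4²) ≈ 3.3 units.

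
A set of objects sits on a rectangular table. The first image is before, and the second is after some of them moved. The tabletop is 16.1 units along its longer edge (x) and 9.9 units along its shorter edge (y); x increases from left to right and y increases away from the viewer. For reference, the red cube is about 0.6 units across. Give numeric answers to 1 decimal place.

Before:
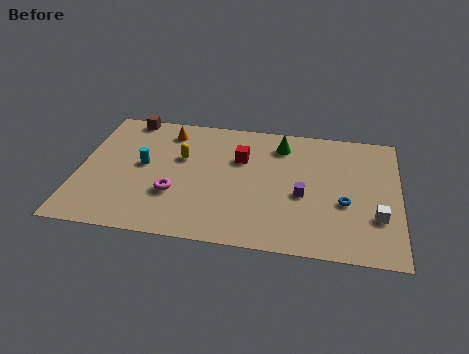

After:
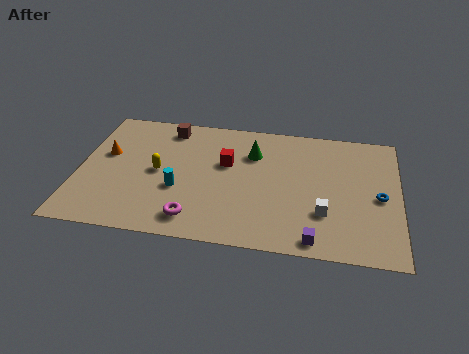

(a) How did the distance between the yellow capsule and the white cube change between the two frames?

-1.8

Before: roughly 10.4 units apart; after: 8.6. That's 1.8 units closer together.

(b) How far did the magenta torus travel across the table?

2.0

The magenta torus moved from about (4.9, 3.3) to (6.0, 1.6), a distance of √(1.1² + 1.7²) ≈ 2.0.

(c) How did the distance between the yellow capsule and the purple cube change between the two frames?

+2.4

They were about 6.5 units apart before and 8.9 after — 2.4 units further apart.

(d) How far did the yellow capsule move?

1.7

From (5.1, 6.2) to (4.0, 4.9), the yellow capsule covered √(1.1² + 1.3²) ≈ 1.7 units.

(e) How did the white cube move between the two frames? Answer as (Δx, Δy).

(-2.6, -0.1)

From the two frames, the white cube sits at roughly (15.0, 3.1) before and (12.4, 3.0) after.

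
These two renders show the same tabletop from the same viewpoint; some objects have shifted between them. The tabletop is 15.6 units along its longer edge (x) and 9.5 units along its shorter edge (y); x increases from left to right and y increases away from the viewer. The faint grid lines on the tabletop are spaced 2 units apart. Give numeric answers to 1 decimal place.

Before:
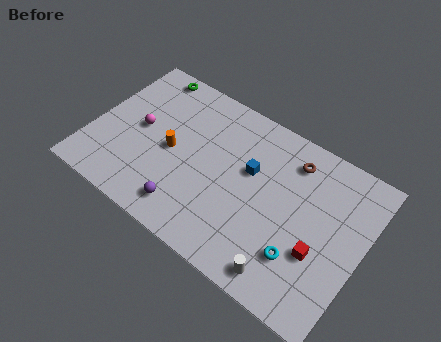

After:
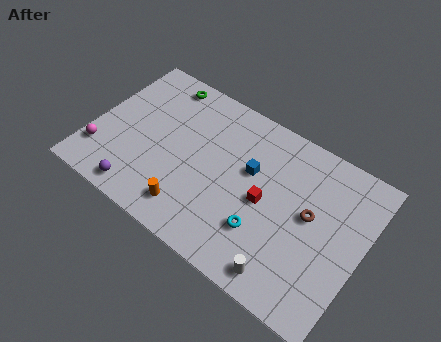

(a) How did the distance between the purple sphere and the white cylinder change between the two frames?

+2.7

Before: roughly 5.8 units apart; after: 8.5. That's 2.7 units further apart.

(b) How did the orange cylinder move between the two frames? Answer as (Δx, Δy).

(1.7, -2.8)

The orange cylinder started near (4.6, 4.5) and ended near (6.3, 1.7).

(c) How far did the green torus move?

0.9

From (2.3, 8.6) to (3.2, 8.4), the green torus covered √(0.9² + 0.2²) ≈ 0.9 units.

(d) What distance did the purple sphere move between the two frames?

2.7

The purple sphere was near (6.1, 1.6) before and (3.4, 1.1) after, so it travelled √(2.7² + 0.5²) ≈ 2.7 units.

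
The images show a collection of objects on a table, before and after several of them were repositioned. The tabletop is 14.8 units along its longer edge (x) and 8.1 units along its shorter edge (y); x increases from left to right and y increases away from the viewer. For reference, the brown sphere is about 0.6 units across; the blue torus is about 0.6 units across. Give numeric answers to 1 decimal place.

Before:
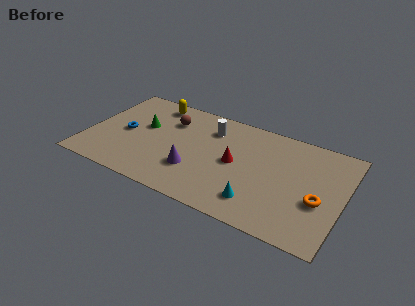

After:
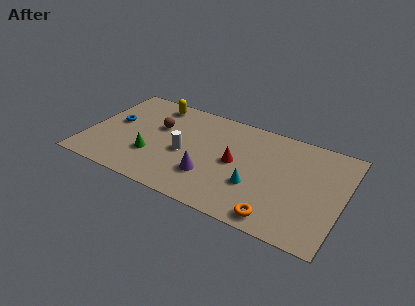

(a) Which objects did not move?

the yellow capsule and the red cone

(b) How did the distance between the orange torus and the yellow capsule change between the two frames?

-0.8

The distance was about 10.8 in the first image and 10.0 in the second, so they moved 0.8 units closer together.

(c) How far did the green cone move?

2.3

The green cone moved from about (3.1, 4.8) to (3.9, 2.6), a distance of √(0.8² + 2.2²) ≈ 2.3.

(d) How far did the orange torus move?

3.0

The orange torus moved from about (13.5, 3.2) to (11.4, 1.0), a distance of √(2.1² + 2.2²) ≈ 3.0.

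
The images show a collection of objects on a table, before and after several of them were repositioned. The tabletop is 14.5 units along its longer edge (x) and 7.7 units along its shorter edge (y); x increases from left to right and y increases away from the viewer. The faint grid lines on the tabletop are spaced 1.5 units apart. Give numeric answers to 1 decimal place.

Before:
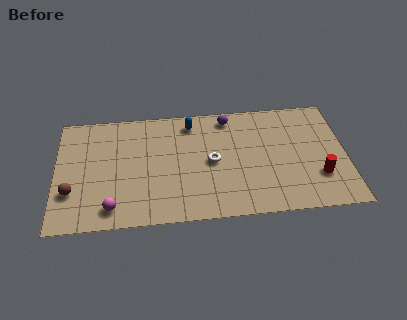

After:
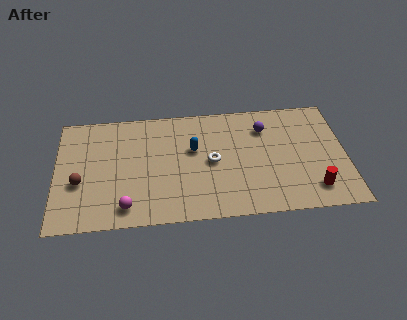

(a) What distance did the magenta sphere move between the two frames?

0.7

The magenta sphere moved from about (2.8, 1.2) to (3.5, 1.2), a distance of √(0.7² + 0.0²) ≈ 0.7.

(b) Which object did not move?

the white torus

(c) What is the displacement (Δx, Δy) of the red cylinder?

(-0.3, -0.8)

From the two frames, the red cylinder sits at roughly (13.1, 2.3) before and (12.8, 1.5) after.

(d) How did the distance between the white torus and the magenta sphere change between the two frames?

-0.6

Before: roughly 5.6 units apart; after: 5.0. That's 0.6 units closer together.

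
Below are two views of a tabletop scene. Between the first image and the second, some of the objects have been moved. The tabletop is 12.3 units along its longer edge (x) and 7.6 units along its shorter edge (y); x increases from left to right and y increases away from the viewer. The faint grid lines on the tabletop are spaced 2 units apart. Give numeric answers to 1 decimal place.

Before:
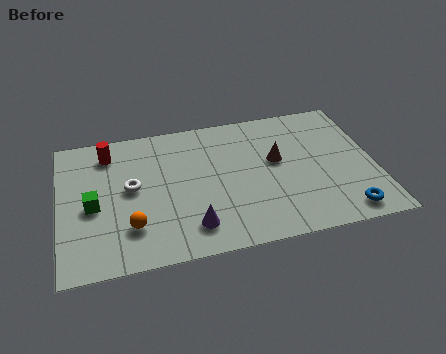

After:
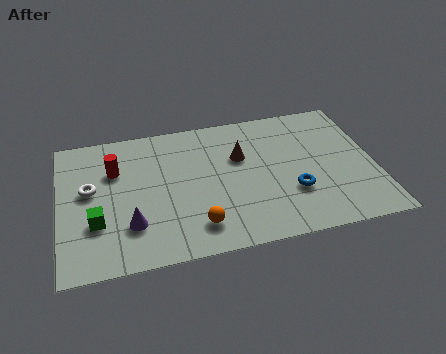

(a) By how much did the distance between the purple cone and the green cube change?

-2.8

Before: roughly 4.2 units apart; after: 1.4. That's 2.8 units closer together.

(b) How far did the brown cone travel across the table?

1.5

From (8.5, 4.4) to (7.1, 4.9), the brown cone covered √(1.4² + 0.5²) ≈ 1.5 units.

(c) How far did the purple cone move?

2.4

The purple cone moved from about (5.0, 1.5) to (2.7, 2.1), a distance of √(2.3² + 0.6²) ≈ 2.4.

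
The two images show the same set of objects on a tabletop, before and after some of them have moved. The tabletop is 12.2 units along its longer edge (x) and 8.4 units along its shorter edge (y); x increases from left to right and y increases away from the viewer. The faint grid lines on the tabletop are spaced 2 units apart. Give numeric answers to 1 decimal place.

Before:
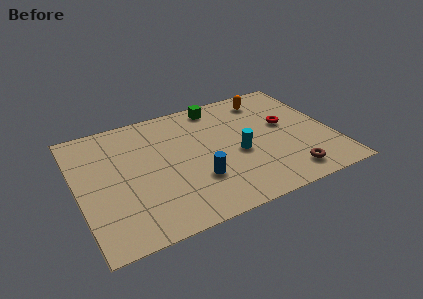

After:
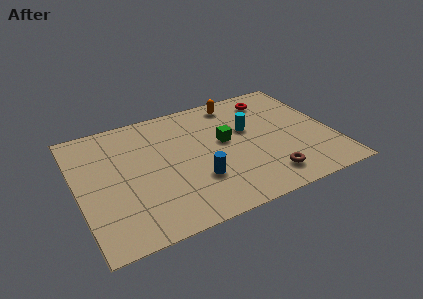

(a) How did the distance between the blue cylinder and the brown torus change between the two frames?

-1.0

They were about 4.4 units apart before and 3.4 after — 1.0 units closer together.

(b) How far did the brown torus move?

1.0

The brown torus was near (9.7, 1.3) before and (8.7, 1.5) after, so it travelled √(1.0² + 0.2²) ≈ 1.0 units.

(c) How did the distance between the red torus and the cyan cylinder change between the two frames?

-0.5

They were about 2.8 units apart before and 2.3 after — 0.5 units closer together.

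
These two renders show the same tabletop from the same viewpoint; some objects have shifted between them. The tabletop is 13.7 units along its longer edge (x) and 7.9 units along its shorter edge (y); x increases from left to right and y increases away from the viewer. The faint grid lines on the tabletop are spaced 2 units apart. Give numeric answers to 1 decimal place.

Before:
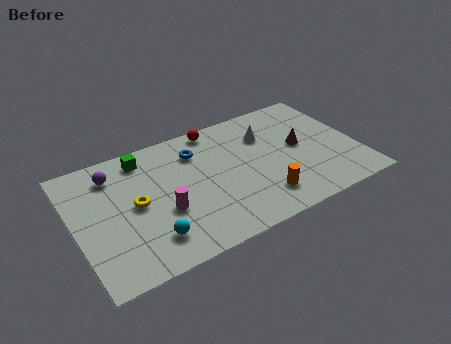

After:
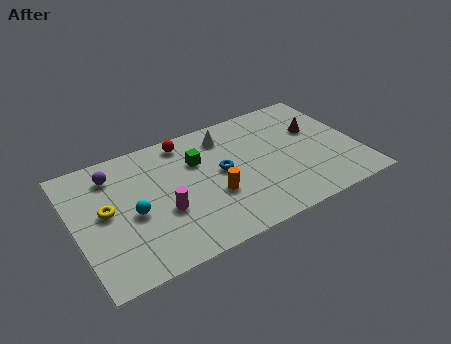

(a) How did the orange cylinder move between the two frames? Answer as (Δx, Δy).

(-2.2, 1.2)

The orange cylinder started near (8.7, 1.7) and ended near (6.5, 2.9).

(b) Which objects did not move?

the purple sphere and the magenta cylinder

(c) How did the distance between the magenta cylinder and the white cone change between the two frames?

-1.1

They were about 6.0 units apart before and 4.9 after — 1.1 units closer together.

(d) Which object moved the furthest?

the green cube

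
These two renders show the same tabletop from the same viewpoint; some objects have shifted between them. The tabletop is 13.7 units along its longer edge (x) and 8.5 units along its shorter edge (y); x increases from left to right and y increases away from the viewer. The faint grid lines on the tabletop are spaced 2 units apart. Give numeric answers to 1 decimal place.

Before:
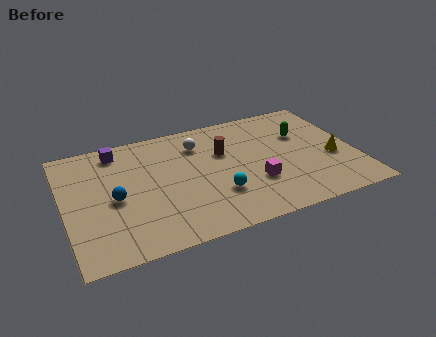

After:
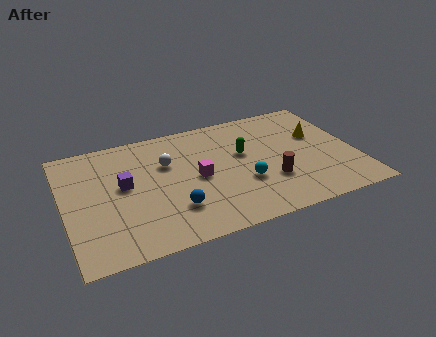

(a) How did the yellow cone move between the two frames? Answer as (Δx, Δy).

(-0.5, 1.9)

From the two frames, the yellow cone sits at roughly (12.6, 3.4) before and (12.1, 5.3) after.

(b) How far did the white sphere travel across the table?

1.8

The white sphere was near (6.5, 6.5) before and (4.9, 5.6) after, so it travelled √(1.6² + 0.9²) ≈ 1.8 units.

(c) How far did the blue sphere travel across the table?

3.1

The blue sphere was near (2.3, 3.9) before and (4.9, 2.3) after, so it travelled √(2.6² + 1.6²) ≈ 3.1 units.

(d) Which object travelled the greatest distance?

the brown cylinder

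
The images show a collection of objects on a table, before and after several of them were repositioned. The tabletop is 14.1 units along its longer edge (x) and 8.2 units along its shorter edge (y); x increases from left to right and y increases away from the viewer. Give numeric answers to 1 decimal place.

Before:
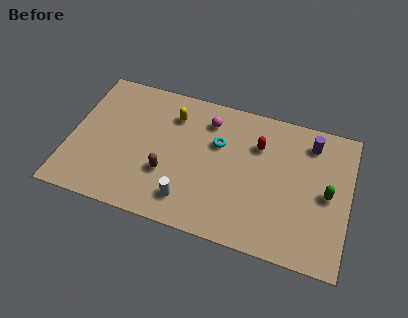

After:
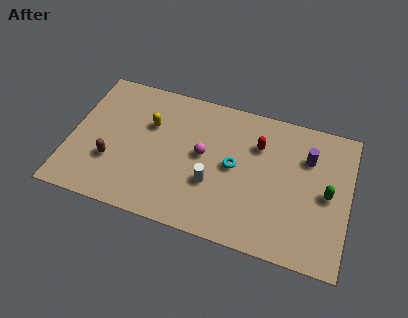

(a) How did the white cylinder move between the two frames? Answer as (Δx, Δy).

(1.1, 1.3)

From the two frames, the white cylinder sits at roughly (6.2, 1.6) before and (7.3, 2.9) after.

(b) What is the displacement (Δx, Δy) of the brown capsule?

(-2.8, -0.1)

The brown capsule was at about (5.0, 2.8) and moved to about (2.2, 2.7).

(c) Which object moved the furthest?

the brown capsule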